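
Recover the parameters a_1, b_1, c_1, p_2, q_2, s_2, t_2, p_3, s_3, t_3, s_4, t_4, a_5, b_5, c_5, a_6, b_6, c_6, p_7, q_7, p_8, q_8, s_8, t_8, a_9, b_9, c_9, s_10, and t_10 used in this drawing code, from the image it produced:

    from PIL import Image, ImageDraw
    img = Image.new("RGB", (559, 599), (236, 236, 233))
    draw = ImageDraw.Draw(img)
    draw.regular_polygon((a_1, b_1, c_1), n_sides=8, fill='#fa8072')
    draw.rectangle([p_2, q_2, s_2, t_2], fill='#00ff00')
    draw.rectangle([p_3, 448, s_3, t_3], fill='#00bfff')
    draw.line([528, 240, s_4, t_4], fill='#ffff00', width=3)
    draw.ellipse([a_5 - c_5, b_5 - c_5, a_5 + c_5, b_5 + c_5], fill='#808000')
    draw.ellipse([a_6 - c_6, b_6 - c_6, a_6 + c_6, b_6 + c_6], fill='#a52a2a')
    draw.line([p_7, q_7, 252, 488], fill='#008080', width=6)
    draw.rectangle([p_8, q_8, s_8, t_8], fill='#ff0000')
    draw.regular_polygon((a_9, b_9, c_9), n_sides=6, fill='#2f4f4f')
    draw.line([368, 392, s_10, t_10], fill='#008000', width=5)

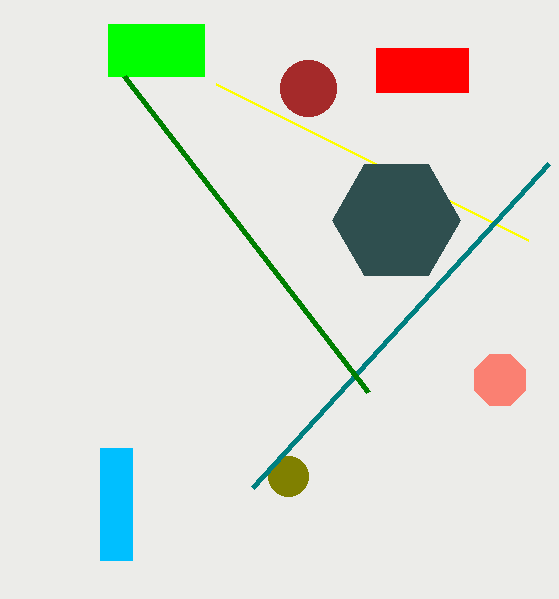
a_1 = 500
b_1 = 380
c_1 = 28
p_2 = 108
q_2 = 24
s_2 = 204
t_2 = 76
p_3 = 100
s_3 = 132
t_3 = 560
s_4 = 216
t_4 = 84
a_5 = 288
b_5 = 476
c_5 = 20
a_6 = 308
b_6 = 88
c_6 = 28
p_7 = 548
q_7 = 164
p_8 = 376
q_8 = 48
s_8 = 468
t_8 = 92
a_9 = 396
b_9 = 220
c_9 = 64
s_10 = 124
t_10 = 76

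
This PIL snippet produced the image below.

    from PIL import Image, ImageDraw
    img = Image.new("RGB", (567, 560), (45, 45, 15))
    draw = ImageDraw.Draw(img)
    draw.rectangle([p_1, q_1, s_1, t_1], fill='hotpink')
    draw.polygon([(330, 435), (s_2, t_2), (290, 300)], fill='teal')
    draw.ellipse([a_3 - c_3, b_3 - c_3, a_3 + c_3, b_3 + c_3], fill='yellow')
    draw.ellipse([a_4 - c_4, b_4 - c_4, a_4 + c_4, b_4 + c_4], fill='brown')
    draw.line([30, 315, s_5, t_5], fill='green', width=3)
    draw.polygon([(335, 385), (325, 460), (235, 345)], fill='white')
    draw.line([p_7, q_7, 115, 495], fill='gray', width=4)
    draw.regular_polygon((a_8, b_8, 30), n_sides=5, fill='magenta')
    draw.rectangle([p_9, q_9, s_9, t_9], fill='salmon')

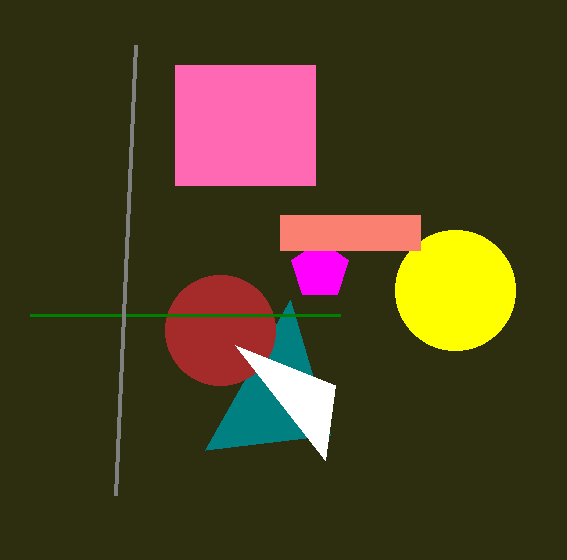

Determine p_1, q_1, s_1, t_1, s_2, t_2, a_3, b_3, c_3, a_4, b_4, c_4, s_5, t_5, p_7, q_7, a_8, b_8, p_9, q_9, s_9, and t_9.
p_1 = 175; q_1 = 65; s_1 = 315; t_1 = 185; s_2 = 205; t_2 = 450; a_3 = 455; b_3 = 290; c_3 = 60; a_4 = 220; b_4 = 330; c_4 = 55; s_5 = 340; t_5 = 315; p_7 = 135; q_7 = 45; a_8 = 320; b_8 = 270; p_9 = 280; q_9 = 215; s_9 = 420; t_9 = 250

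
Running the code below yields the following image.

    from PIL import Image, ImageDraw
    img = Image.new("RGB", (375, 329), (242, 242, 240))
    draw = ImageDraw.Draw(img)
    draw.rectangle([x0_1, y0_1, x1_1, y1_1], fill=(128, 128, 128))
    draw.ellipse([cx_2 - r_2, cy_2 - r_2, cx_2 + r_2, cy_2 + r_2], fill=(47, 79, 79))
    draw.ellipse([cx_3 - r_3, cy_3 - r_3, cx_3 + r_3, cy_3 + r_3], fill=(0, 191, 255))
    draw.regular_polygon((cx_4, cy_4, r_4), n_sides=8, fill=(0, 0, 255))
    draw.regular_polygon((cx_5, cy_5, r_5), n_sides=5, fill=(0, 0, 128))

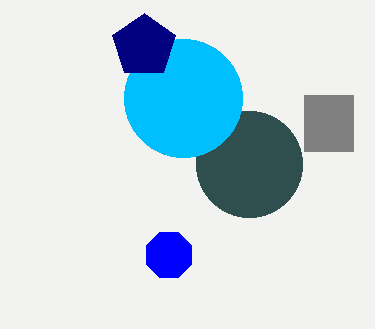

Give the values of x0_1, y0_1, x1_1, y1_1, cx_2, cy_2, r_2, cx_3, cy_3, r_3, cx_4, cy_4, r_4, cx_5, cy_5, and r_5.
x0_1 = 304; y0_1 = 95; x1_1 = 353; y1_1 = 151; cx_2 = 249; cy_2 = 164; r_2 = 53; cx_3 = 183; cy_3 = 98; r_3 = 59; cx_4 = 169; cy_4 = 255; r_4 = 24; cx_5 = 144; cy_5 = 46; r_5 = 33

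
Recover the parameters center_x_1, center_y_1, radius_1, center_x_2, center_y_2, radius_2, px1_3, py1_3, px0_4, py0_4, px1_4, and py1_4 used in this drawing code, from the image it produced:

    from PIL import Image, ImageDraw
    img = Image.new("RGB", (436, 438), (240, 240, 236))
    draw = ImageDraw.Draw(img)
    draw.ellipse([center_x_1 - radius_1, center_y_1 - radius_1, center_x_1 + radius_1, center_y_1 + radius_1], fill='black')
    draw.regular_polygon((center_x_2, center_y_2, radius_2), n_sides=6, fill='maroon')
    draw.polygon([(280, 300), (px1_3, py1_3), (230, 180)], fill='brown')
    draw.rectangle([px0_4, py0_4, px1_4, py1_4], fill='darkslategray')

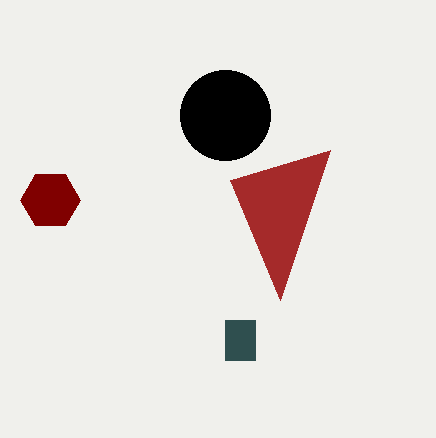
center_x_1 = 225; center_y_1 = 115; radius_1 = 45; center_x_2 = 50; center_y_2 = 200; radius_2 = 30; px1_3 = 330; py1_3 = 150; px0_4 = 225; py0_4 = 320; px1_4 = 255; py1_4 = 360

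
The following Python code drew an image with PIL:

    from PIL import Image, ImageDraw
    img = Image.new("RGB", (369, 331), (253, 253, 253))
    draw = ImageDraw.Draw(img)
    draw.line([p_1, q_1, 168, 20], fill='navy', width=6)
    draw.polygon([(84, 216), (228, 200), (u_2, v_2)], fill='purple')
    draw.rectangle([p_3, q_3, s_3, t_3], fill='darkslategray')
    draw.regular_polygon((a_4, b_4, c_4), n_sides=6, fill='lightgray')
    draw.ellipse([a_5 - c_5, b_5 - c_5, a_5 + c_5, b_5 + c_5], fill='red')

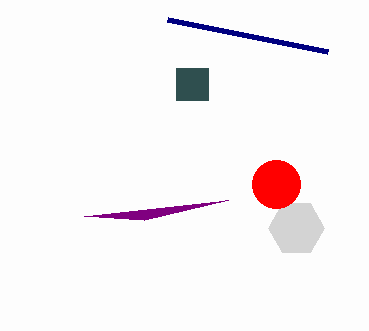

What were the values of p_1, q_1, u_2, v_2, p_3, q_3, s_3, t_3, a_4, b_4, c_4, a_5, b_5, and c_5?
p_1 = 328, q_1 = 52, u_2 = 144, v_2 = 220, p_3 = 176, q_3 = 68, s_3 = 208, t_3 = 100, a_4 = 296, b_4 = 228, c_4 = 28, a_5 = 276, b_5 = 184, c_5 = 24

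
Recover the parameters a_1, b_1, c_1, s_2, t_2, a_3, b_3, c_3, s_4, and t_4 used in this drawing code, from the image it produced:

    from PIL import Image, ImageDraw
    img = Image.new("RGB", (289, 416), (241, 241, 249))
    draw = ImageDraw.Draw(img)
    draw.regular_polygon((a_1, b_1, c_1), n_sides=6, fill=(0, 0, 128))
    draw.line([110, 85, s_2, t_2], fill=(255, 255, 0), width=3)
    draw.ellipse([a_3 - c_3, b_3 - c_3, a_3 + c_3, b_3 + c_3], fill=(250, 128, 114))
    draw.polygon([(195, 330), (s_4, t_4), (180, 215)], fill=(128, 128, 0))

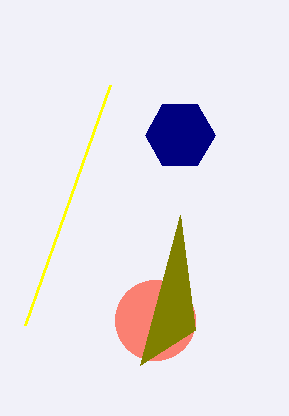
a_1 = 180
b_1 = 135
c_1 = 35
s_2 = 25
t_2 = 325
a_3 = 155
b_3 = 320
c_3 = 40
s_4 = 140
t_4 = 365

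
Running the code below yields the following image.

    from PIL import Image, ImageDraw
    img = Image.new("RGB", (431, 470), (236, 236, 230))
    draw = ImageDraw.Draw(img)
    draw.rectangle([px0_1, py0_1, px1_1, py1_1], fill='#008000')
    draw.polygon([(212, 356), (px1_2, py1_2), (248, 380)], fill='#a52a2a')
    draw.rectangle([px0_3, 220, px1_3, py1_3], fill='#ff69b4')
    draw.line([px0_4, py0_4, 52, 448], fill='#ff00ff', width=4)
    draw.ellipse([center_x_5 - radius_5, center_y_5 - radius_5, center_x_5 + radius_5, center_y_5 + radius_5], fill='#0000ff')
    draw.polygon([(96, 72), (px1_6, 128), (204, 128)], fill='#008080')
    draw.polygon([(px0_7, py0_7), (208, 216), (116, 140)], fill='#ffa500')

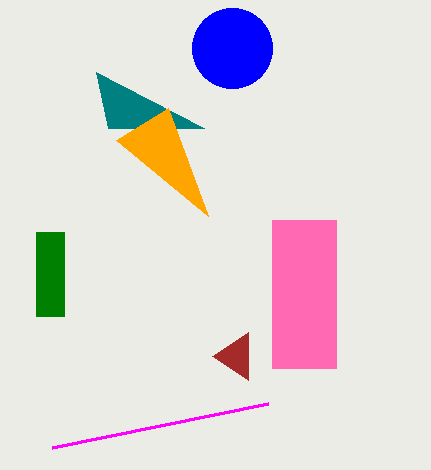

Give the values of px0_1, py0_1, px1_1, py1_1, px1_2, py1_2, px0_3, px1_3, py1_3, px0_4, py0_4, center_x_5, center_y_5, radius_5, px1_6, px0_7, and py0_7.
px0_1 = 36, py0_1 = 232, px1_1 = 64, py1_1 = 316, px1_2 = 248, py1_2 = 332, px0_3 = 272, px1_3 = 336, py1_3 = 368, px0_4 = 268, py0_4 = 404, center_x_5 = 232, center_y_5 = 48, radius_5 = 40, px1_6 = 108, px0_7 = 168, py0_7 = 108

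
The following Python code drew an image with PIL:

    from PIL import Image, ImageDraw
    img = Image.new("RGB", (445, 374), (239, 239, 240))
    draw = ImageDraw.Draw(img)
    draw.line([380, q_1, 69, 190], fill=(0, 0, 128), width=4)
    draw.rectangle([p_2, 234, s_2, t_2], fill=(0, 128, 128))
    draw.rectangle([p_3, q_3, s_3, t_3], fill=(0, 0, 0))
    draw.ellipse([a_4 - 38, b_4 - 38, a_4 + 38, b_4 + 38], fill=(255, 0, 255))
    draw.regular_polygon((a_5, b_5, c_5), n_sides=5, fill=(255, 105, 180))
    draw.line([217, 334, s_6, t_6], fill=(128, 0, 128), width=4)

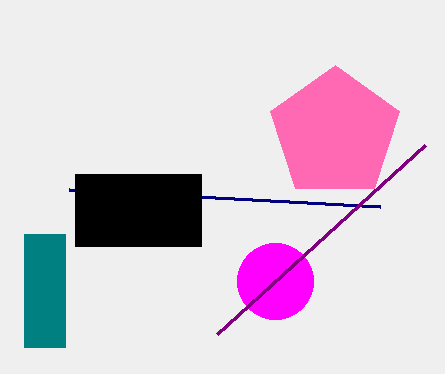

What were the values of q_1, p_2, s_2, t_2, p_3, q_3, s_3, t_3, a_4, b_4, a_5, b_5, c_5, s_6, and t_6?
q_1 = 207
p_2 = 24
s_2 = 65
t_2 = 347
p_3 = 75
q_3 = 174
s_3 = 201
t_3 = 246
a_4 = 275
b_4 = 281
a_5 = 335
b_5 = 133
c_5 = 68
s_6 = 425
t_6 = 145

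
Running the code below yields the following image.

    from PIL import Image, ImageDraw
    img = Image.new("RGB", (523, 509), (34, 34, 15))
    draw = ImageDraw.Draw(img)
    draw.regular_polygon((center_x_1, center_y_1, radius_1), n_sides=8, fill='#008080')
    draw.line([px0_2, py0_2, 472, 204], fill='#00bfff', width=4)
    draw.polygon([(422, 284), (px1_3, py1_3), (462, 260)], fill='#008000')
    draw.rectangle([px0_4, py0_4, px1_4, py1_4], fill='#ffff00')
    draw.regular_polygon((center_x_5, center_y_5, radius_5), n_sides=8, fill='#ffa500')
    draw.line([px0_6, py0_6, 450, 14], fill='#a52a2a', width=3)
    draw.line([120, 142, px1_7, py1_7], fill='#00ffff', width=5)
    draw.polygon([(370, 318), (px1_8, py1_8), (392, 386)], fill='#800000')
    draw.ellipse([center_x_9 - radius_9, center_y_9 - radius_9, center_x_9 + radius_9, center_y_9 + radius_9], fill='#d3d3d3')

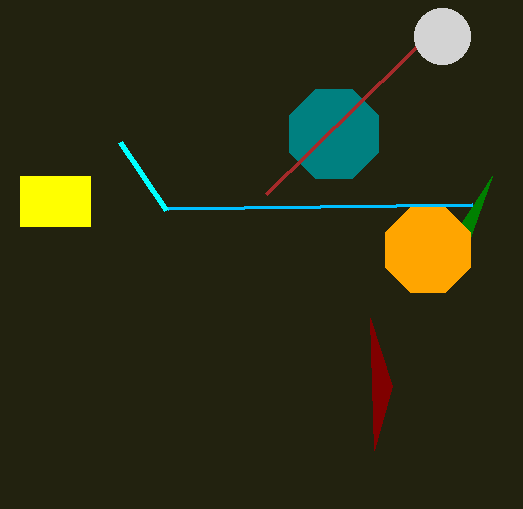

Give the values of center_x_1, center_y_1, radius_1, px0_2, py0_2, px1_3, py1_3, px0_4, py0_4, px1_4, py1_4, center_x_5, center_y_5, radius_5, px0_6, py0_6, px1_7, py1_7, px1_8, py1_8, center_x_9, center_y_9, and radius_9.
center_x_1 = 334; center_y_1 = 134; radius_1 = 48; px0_2 = 168; py0_2 = 208; px1_3 = 492; py1_3 = 176; px0_4 = 20; py0_4 = 176; px1_4 = 90; py1_4 = 226; center_x_5 = 428; center_y_5 = 250; radius_5 = 46; px0_6 = 266; py0_6 = 194; px1_7 = 166; py1_7 = 210; px1_8 = 374; py1_8 = 450; center_x_9 = 442; center_y_9 = 36; radius_9 = 28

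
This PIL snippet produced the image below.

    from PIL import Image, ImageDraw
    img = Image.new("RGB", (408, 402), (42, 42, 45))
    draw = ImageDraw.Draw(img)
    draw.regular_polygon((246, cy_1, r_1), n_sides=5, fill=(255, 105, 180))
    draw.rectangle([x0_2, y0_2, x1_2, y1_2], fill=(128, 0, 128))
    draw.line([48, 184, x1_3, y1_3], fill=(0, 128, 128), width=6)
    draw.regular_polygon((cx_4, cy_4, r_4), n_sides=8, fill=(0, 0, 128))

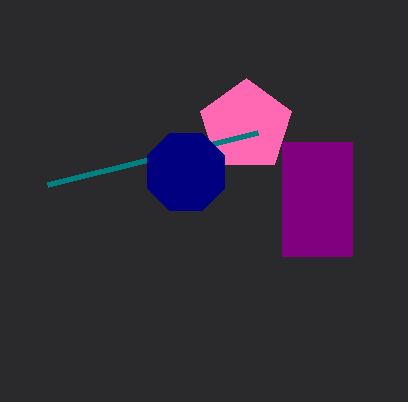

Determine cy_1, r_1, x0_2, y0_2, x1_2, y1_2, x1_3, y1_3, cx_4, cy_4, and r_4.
cy_1 = 126; r_1 = 48; x0_2 = 282; y0_2 = 142; x1_2 = 352; y1_2 = 256; x1_3 = 258; y1_3 = 132; cx_4 = 186; cy_4 = 172; r_4 = 42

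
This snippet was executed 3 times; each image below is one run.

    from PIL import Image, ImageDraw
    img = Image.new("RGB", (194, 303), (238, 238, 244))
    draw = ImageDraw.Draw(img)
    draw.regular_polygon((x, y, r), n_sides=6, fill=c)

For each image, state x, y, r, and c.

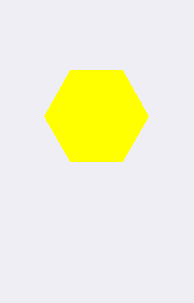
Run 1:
x = 96
y = 116
r = 52
c = 'yellow'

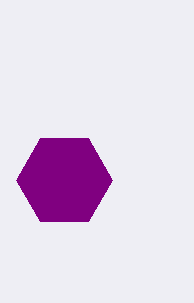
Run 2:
x = 64; y = 180; r = 48; c = 'purple'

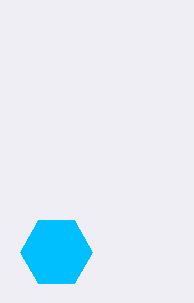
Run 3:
x = 56; y = 252; r = 36; c = 'deepskyblue'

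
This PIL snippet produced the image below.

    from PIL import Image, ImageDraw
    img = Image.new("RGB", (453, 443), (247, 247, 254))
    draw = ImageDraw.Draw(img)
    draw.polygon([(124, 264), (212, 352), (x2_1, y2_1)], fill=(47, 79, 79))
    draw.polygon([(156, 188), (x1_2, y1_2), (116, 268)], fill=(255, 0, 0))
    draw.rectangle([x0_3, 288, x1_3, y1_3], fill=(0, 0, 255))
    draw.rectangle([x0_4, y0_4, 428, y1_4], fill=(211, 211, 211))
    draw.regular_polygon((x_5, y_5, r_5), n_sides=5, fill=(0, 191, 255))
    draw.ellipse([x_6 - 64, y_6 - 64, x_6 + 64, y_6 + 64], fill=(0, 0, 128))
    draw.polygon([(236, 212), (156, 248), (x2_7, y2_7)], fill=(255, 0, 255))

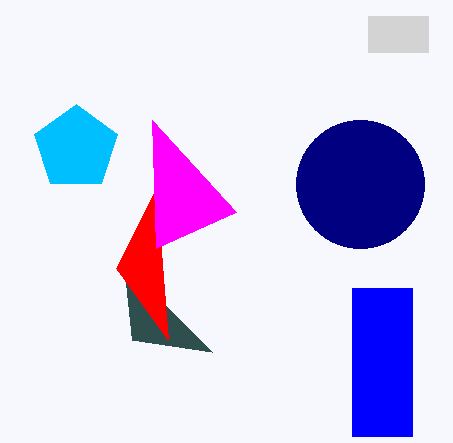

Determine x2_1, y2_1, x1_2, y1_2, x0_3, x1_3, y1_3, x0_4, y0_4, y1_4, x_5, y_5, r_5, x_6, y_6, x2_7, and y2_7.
x2_1 = 132, y2_1 = 340, x1_2 = 168, y1_2 = 340, x0_3 = 352, x1_3 = 412, y1_3 = 436, x0_4 = 368, y0_4 = 16, y1_4 = 52, x_5 = 76, y_5 = 148, r_5 = 44, x_6 = 360, y_6 = 184, x2_7 = 152, y2_7 = 120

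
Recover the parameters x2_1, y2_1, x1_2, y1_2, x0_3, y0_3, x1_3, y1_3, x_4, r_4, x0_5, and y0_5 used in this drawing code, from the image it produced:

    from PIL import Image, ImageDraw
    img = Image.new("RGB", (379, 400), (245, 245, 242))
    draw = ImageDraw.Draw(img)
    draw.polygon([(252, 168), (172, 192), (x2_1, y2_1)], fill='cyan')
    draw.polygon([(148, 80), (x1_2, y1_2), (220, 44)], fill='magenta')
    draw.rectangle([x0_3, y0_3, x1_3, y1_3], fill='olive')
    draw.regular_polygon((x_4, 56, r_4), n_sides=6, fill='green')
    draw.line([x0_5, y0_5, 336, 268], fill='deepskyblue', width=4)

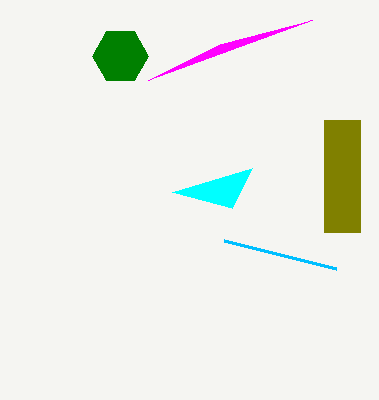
x2_1 = 232, y2_1 = 208, x1_2 = 312, y1_2 = 20, x0_3 = 324, y0_3 = 120, x1_3 = 360, y1_3 = 232, x_4 = 120, r_4 = 28, x0_5 = 224, y0_5 = 240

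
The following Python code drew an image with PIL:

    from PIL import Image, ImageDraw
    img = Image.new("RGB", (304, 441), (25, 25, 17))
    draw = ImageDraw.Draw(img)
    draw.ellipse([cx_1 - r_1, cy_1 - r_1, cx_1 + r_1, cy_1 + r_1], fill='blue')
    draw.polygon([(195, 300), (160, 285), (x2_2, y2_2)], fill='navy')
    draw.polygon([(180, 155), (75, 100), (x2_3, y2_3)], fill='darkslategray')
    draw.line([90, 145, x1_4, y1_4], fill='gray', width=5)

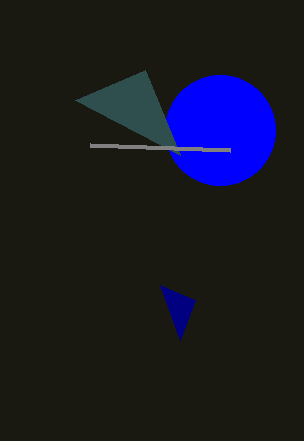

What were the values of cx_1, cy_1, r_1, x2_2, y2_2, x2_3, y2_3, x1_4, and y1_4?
cx_1 = 220; cy_1 = 130; r_1 = 55; x2_2 = 180; y2_2 = 340; x2_3 = 145; y2_3 = 70; x1_4 = 230; y1_4 = 150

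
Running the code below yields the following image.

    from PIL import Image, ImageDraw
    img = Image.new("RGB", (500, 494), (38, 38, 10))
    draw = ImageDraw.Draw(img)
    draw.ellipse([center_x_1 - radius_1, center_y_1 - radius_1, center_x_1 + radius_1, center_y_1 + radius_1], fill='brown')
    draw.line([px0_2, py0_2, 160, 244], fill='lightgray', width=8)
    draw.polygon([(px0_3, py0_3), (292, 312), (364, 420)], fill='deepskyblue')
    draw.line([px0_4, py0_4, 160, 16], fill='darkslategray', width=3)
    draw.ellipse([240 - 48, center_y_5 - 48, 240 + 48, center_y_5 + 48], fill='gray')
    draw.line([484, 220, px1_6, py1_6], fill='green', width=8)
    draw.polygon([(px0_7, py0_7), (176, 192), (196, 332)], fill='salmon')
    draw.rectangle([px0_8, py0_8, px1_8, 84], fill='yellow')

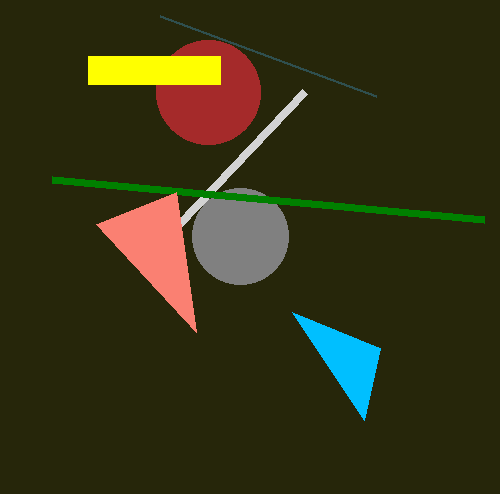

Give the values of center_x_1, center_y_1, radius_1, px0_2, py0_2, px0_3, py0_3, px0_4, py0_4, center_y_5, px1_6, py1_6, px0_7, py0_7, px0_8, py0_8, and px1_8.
center_x_1 = 208; center_y_1 = 92; radius_1 = 52; px0_2 = 304; py0_2 = 92; px0_3 = 380; py0_3 = 348; px0_4 = 376; py0_4 = 96; center_y_5 = 236; px1_6 = 52; py1_6 = 180; px0_7 = 96; py0_7 = 224; px0_8 = 88; py0_8 = 56; px1_8 = 220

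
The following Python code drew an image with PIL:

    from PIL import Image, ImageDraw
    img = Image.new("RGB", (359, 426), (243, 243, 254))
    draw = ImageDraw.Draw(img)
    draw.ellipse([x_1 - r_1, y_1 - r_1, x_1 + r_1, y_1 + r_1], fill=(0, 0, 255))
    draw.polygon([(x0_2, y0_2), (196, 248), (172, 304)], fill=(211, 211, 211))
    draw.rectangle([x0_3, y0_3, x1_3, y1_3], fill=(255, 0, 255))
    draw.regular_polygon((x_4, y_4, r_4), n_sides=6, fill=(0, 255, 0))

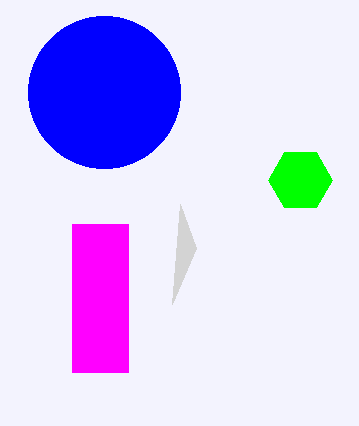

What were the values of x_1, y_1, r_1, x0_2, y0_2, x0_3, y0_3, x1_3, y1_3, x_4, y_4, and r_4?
x_1 = 104, y_1 = 92, r_1 = 76, x0_2 = 180, y0_2 = 204, x0_3 = 72, y0_3 = 224, x1_3 = 128, y1_3 = 372, x_4 = 300, y_4 = 180, r_4 = 32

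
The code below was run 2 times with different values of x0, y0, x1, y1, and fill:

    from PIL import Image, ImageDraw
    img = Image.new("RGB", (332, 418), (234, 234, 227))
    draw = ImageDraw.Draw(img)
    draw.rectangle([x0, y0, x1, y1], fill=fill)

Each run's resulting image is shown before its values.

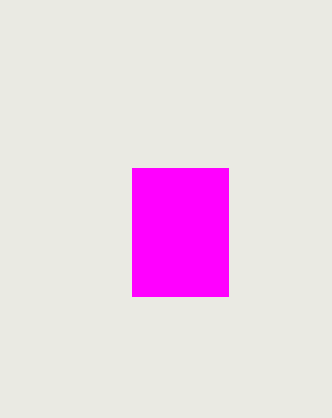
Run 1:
x0 = 132; y0 = 168; x1 = 228; y1 = 296; fill = 'magenta'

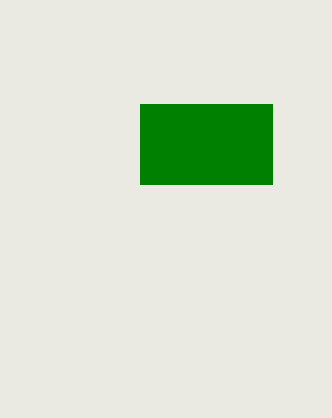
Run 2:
x0 = 140; y0 = 104; x1 = 272; y1 = 184; fill = 'green'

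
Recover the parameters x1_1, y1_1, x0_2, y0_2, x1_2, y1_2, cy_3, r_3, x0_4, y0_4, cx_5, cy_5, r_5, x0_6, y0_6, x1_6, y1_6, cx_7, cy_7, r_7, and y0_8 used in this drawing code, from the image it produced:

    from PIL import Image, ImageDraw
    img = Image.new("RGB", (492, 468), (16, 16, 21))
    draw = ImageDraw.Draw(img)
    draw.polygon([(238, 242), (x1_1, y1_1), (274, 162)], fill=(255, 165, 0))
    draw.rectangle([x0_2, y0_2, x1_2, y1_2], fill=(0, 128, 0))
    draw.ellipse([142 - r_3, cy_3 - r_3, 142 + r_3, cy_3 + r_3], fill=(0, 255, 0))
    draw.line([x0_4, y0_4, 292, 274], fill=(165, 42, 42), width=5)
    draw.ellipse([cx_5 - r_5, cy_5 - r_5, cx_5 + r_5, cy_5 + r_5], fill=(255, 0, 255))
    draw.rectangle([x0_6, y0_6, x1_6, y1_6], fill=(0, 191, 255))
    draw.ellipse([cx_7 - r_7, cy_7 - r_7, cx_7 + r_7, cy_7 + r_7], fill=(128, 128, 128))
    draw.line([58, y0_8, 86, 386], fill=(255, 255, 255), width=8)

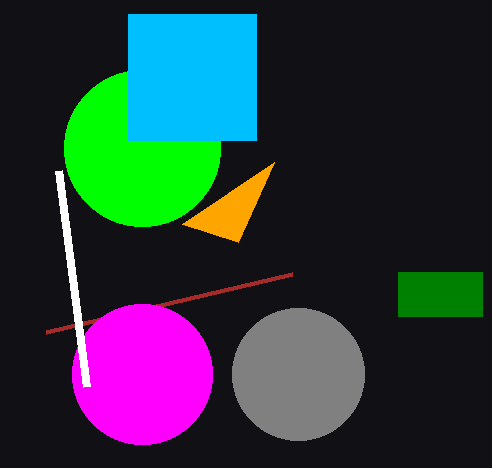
x1_1 = 182, y1_1 = 224, x0_2 = 398, y0_2 = 272, x1_2 = 482, y1_2 = 316, cy_3 = 148, r_3 = 78, x0_4 = 46, y0_4 = 332, cx_5 = 142, cy_5 = 374, r_5 = 70, x0_6 = 128, y0_6 = 14, x1_6 = 256, y1_6 = 140, cx_7 = 298, cy_7 = 374, r_7 = 66, y0_8 = 170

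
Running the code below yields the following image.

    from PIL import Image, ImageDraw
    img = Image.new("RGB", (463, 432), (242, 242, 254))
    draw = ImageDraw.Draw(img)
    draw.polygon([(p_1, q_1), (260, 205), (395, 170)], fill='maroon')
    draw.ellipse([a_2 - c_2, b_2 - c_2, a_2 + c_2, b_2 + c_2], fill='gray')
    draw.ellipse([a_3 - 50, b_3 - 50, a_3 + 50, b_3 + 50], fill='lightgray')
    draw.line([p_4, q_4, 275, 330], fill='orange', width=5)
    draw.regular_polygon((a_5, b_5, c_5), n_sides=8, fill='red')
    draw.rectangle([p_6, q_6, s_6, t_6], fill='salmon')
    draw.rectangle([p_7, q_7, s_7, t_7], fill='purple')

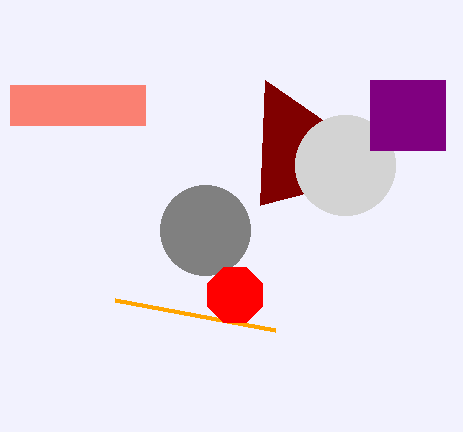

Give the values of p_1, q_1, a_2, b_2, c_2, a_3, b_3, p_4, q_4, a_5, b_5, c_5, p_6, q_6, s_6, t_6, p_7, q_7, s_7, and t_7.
p_1 = 265, q_1 = 80, a_2 = 205, b_2 = 230, c_2 = 45, a_3 = 345, b_3 = 165, p_4 = 115, q_4 = 300, a_5 = 235, b_5 = 295, c_5 = 30, p_6 = 10, q_6 = 85, s_6 = 145, t_6 = 125, p_7 = 370, q_7 = 80, s_7 = 445, t_7 = 150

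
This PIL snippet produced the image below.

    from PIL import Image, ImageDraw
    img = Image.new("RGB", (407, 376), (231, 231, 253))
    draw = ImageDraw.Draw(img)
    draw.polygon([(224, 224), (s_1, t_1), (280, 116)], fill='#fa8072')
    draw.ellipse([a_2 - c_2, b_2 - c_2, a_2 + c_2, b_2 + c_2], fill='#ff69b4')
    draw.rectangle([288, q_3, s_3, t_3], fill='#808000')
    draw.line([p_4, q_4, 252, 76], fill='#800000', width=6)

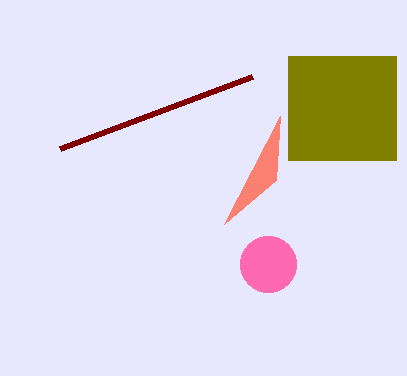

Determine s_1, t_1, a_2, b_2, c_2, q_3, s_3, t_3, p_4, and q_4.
s_1 = 276
t_1 = 180
a_2 = 268
b_2 = 264
c_2 = 28
q_3 = 56
s_3 = 396
t_3 = 160
p_4 = 60
q_4 = 148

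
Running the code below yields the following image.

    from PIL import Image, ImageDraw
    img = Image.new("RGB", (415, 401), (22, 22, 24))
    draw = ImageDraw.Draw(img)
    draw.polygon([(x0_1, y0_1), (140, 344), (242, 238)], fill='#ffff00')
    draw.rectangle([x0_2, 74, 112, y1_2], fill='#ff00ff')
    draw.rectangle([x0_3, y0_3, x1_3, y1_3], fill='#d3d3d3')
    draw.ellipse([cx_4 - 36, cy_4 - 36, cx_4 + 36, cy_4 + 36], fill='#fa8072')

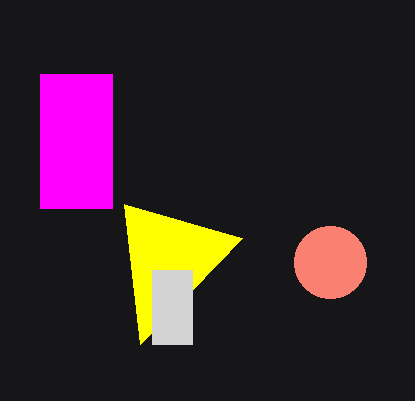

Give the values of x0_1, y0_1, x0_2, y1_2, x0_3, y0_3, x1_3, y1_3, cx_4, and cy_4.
x0_1 = 124; y0_1 = 204; x0_2 = 40; y1_2 = 208; x0_3 = 152; y0_3 = 270; x1_3 = 192; y1_3 = 344; cx_4 = 330; cy_4 = 262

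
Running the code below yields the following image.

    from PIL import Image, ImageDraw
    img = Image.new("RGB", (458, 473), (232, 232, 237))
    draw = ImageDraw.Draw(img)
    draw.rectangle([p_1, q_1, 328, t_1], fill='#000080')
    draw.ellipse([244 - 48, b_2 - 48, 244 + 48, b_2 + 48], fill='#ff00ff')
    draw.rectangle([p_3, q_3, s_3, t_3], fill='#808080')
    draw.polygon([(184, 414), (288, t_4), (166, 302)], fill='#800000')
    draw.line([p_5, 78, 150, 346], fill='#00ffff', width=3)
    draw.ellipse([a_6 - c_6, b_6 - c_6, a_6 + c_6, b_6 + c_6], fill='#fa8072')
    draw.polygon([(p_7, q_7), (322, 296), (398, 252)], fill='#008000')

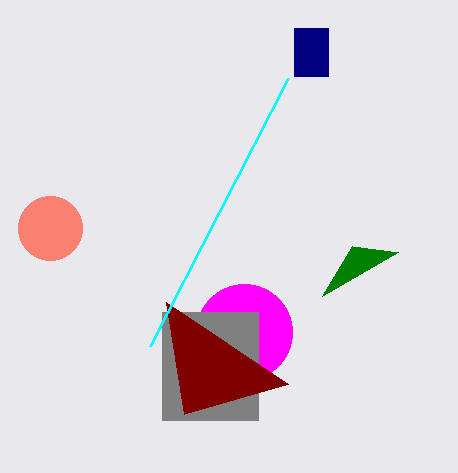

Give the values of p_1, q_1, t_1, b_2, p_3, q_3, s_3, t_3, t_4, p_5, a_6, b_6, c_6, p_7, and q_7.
p_1 = 294; q_1 = 28; t_1 = 76; b_2 = 332; p_3 = 162; q_3 = 312; s_3 = 258; t_3 = 420; t_4 = 384; p_5 = 288; a_6 = 50; b_6 = 228; c_6 = 32; p_7 = 352; q_7 = 246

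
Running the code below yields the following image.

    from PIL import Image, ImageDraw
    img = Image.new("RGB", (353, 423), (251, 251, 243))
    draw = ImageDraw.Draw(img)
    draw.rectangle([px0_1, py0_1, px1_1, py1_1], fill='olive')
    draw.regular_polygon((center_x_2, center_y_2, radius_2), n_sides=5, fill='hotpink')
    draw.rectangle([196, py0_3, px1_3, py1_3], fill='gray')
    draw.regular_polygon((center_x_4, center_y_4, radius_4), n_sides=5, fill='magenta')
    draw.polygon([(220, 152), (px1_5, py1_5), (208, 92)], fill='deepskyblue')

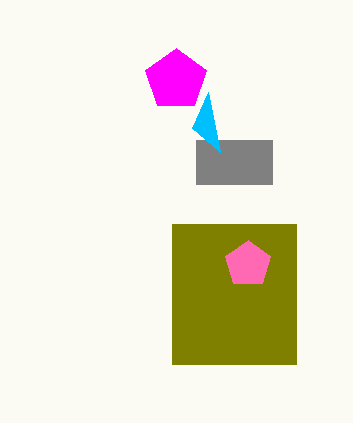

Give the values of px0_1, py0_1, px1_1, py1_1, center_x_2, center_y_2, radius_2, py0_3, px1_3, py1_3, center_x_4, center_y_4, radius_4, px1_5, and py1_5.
px0_1 = 172, py0_1 = 224, px1_1 = 296, py1_1 = 364, center_x_2 = 248, center_y_2 = 264, radius_2 = 24, py0_3 = 140, px1_3 = 272, py1_3 = 184, center_x_4 = 176, center_y_4 = 80, radius_4 = 32, px1_5 = 192, py1_5 = 128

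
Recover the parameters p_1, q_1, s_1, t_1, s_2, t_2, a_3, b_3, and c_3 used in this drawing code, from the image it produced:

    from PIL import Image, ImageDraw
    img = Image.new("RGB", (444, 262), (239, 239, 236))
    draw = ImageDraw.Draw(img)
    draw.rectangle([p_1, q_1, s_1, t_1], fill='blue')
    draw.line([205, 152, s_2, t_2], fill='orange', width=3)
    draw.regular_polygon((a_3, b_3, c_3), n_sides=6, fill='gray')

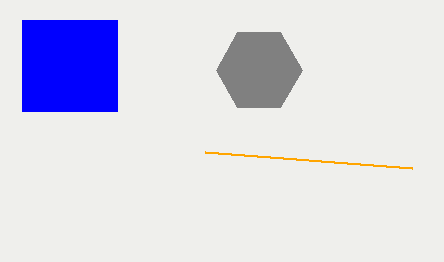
p_1 = 22, q_1 = 20, s_1 = 117, t_1 = 111, s_2 = 412, t_2 = 168, a_3 = 259, b_3 = 70, c_3 = 43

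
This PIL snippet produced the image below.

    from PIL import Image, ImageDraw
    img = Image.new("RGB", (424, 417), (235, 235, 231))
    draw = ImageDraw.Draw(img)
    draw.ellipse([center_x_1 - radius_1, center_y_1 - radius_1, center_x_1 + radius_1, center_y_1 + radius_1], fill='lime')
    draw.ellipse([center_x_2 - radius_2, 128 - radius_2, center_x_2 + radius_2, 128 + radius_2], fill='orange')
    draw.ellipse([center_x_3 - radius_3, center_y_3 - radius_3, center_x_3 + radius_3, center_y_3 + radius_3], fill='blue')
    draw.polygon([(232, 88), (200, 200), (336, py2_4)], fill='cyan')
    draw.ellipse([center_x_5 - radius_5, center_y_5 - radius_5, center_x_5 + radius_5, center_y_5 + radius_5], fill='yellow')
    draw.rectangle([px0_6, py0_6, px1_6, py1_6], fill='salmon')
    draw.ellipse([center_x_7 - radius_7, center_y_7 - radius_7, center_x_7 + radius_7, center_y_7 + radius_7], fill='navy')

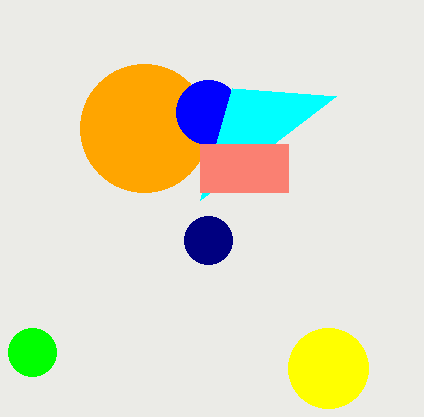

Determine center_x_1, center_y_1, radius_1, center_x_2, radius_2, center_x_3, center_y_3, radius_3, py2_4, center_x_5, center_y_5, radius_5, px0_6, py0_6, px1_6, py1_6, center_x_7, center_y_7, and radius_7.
center_x_1 = 32
center_y_1 = 352
radius_1 = 24
center_x_2 = 144
radius_2 = 64
center_x_3 = 208
center_y_3 = 112
radius_3 = 32
py2_4 = 96
center_x_5 = 328
center_y_5 = 368
radius_5 = 40
px0_6 = 200
py0_6 = 144
px1_6 = 288
py1_6 = 192
center_x_7 = 208
center_y_7 = 240
radius_7 = 24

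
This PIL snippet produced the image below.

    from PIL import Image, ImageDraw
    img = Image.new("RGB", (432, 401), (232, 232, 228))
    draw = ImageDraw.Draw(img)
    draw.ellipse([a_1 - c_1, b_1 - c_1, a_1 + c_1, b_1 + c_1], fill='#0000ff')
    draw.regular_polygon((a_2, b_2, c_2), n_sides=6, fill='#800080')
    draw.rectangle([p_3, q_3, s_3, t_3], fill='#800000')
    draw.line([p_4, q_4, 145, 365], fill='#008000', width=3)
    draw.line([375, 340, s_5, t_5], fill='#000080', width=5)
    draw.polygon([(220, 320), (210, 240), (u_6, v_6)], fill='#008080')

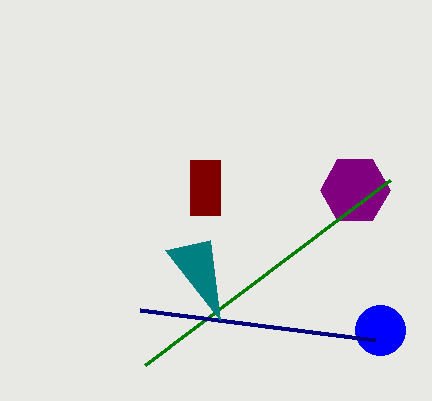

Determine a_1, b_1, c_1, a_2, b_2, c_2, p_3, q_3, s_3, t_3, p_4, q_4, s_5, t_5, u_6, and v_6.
a_1 = 380; b_1 = 330; c_1 = 25; a_2 = 355; b_2 = 190; c_2 = 35; p_3 = 190; q_3 = 160; s_3 = 220; t_3 = 215; p_4 = 390; q_4 = 180; s_5 = 140; t_5 = 310; u_6 = 165; v_6 = 250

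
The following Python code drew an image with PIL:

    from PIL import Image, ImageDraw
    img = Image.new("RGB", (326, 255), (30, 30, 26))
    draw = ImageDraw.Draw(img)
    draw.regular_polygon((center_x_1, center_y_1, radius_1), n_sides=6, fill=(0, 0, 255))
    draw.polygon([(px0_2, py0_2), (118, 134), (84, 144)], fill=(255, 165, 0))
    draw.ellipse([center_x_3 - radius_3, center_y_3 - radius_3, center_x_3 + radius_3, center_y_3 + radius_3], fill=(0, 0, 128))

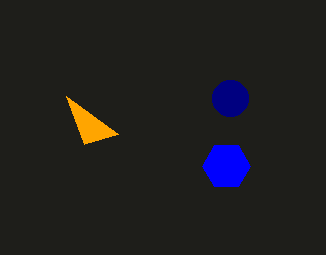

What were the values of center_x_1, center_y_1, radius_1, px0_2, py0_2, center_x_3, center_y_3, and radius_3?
center_x_1 = 226, center_y_1 = 166, radius_1 = 24, px0_2 = 66, py0_2 = 96, center_x_3 = 230, center_y_3 = 98, radius_3 = 18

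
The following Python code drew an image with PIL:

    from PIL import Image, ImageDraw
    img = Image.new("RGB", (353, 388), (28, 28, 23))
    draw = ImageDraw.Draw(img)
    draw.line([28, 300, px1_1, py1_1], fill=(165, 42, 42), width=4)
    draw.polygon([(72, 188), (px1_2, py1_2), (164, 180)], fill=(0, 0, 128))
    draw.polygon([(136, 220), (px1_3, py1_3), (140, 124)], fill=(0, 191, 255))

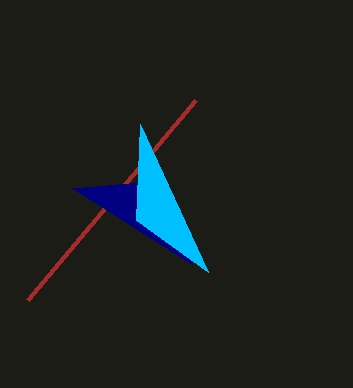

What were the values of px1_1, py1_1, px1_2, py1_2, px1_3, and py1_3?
px1_1 = 196
py1_1 = 100
px1_2 = 192
py1_2 = 264
px1_3 = 208
py1_3 = 272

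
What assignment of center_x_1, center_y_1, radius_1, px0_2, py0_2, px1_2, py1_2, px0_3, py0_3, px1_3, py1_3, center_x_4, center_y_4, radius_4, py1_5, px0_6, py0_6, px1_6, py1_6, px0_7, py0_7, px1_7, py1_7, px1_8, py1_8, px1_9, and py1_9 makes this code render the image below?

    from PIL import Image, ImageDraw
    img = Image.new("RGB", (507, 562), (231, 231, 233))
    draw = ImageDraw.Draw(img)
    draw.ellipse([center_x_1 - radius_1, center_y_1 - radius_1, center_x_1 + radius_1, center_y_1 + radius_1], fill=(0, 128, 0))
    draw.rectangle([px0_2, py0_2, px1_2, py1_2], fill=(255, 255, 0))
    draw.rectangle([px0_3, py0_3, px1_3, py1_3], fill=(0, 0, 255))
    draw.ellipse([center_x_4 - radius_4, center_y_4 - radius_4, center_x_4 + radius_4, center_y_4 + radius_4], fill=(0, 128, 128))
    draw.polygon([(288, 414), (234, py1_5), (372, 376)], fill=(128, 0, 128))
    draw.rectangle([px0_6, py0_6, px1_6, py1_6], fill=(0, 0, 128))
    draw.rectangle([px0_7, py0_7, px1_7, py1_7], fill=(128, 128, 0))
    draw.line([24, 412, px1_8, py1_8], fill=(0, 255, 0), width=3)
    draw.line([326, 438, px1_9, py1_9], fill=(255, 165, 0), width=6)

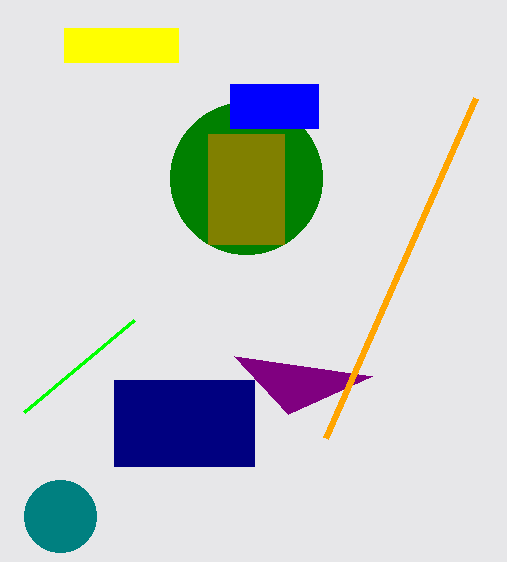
center_x_1 = 246, center_y_1 = 178, radius_1 = 76, px0_2 = 64, py0_2 = 28, px1_2 = 178, py1_2 = 62, px0_3 = 230, py0_3 = 84, px1_3 = 318, py1_3 = 128, center_x_4 = 60, center_y_4 = 516, radius_4 = 36, py1_5 = 356, px0_6 = 114, py0_6 = 380, px1_6 = 254, py1_6 = 466, px0_7 = 208, py0_7 = 134, px1_7 = 284, py1_7 = 244, px1_8 = 134, py1_8 = 320, px1_9 = 476, py1_9 = 98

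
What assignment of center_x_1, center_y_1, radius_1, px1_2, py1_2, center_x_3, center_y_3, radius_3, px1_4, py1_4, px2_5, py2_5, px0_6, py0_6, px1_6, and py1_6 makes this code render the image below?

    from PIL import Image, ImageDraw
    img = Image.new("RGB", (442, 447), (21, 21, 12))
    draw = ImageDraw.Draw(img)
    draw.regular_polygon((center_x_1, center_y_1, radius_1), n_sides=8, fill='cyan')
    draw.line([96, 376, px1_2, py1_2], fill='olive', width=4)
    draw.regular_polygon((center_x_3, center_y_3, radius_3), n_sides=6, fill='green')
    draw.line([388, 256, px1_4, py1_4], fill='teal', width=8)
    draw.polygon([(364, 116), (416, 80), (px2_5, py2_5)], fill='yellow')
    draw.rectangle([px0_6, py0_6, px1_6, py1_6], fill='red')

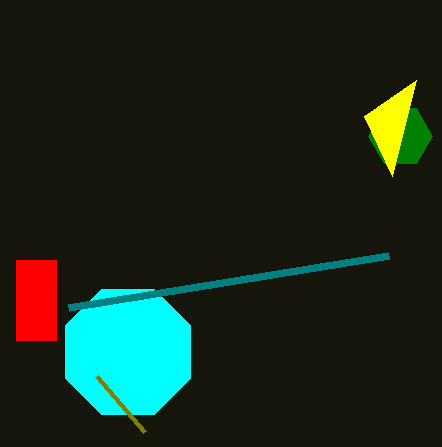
center_x_1 = 128; center_y_1 = 352; radius_1 = 68; px1_2 = 144; py1_2 = 432; center_x_3 = 400; center_y_3 = 136; radius_3 = 32; px1_4 = 68; py1_4 = 308; px2_5 = 392; py2_5 = 176; px0_6 = 16; py0_6 = 260; px1_6 = 56; py1_6 = 340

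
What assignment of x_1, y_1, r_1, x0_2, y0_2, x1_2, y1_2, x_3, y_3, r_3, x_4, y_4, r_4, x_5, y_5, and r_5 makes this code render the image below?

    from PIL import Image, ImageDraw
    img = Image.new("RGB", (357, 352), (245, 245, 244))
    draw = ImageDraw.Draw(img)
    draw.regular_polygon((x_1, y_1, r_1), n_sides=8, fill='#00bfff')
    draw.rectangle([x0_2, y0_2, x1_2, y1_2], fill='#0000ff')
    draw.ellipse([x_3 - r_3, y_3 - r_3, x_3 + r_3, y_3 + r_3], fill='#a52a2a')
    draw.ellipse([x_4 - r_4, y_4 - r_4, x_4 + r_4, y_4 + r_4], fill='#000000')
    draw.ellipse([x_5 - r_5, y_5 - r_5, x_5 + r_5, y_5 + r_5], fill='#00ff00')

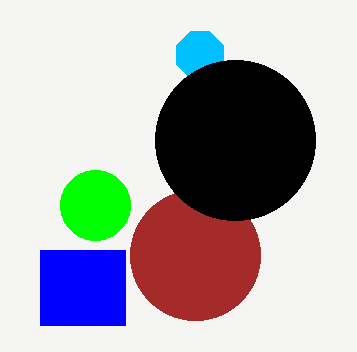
x_1 = 200
y_1 = 55
r_1 = 25
x0_2 = 40
y0_2 = 250
x1_2 = 125
y1_2 = 325
x_3 = 195
y_3 = 255
r_3 = 65
x_4 = 235
y_4 = 140
r_4 = 80
x_5 = 95
y_5 = 205
r_5 = 35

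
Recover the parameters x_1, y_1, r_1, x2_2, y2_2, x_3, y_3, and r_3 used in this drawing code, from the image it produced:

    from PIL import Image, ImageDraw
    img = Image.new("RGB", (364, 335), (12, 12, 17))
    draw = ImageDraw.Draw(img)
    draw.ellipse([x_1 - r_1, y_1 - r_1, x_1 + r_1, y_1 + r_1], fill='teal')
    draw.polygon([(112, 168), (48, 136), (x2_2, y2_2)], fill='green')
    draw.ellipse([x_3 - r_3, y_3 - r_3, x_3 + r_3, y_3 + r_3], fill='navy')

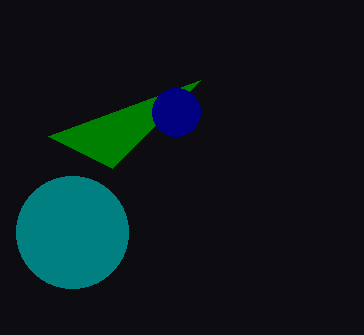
x_1 = 72; y_1 = 232; r_1 = 56; x2_2 = 200; y2_2 = 80; x_3 = 176; y_3 = 112; r_3 = 24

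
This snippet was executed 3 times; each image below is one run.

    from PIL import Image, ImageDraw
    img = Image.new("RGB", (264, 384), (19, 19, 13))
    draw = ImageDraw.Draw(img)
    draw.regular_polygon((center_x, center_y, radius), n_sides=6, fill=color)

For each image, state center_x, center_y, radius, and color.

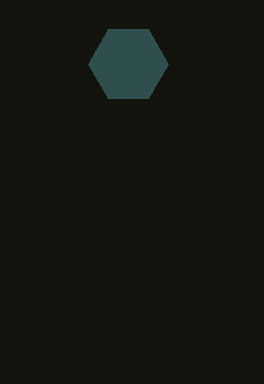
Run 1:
center_x = 128; center_y = 64; radius = 40; color = 'darkslategray'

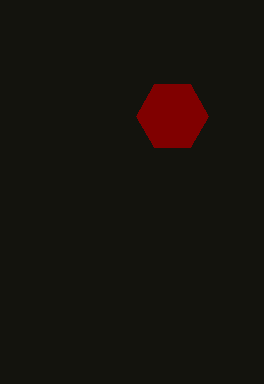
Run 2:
center_x = 172
center_y = 116
radius = 36
color = 'maroon'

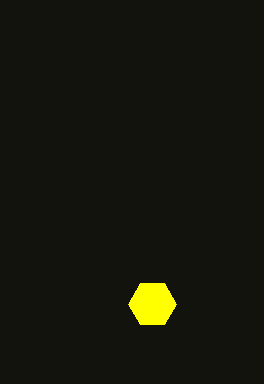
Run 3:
center_x = 152, center_y = 304, radius = 24, color = 'yellow'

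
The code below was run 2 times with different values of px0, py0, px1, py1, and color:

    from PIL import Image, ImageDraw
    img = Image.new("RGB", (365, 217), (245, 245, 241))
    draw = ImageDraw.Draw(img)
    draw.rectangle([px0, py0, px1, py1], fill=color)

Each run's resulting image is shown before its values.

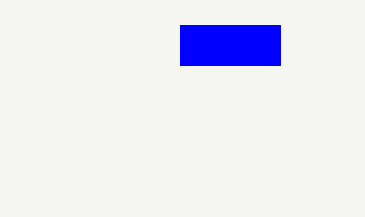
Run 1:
px0 = 180
py0 = 25
px1 = 280
py1 = 65
color = 'blue'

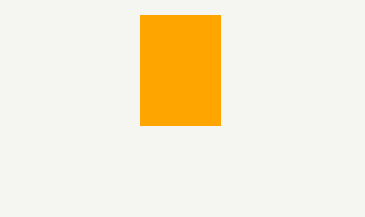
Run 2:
px0 = 140, py0 = 15, px1 = 220, py1 = 125, color = 'orange'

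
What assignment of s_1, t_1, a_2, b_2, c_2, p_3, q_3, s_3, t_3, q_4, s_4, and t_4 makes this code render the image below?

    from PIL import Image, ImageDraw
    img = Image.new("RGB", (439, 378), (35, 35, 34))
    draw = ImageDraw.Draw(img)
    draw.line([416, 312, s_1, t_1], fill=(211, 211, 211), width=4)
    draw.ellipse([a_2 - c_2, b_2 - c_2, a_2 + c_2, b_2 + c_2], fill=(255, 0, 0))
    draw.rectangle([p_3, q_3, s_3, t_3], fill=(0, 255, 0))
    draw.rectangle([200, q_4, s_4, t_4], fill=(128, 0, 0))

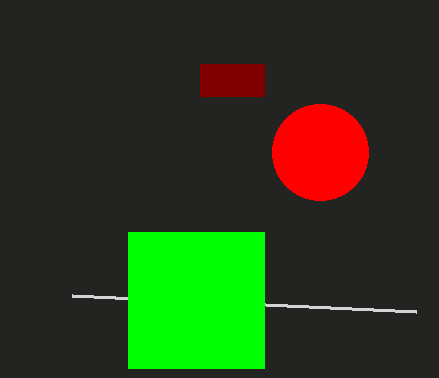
s_1 = 72; t_1 = 296; a_2 = 320; b_2 = 152; c_2 = 48; p_3 = 128; q_3 = 232; s_3 = 264; t_3 = 368; q_4 = 64; s_4 = 264; t_4 = 96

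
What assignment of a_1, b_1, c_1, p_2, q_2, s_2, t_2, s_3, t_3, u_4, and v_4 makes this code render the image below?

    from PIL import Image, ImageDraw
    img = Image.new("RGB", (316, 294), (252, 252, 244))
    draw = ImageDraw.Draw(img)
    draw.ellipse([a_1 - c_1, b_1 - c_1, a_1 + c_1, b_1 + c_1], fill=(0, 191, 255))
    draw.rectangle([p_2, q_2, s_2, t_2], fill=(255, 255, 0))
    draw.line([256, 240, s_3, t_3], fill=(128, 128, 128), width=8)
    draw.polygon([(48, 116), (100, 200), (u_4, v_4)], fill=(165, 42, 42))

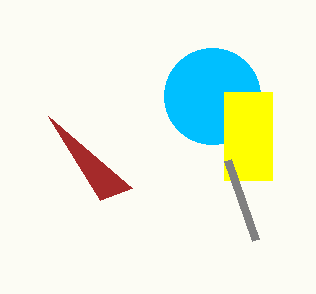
a_1 = 212; b_1 = 96; c_1 = 48; p_2 = 224; q_2 = 92; s_2 = 272; t_2 = 180; s_3 = 228; t_3 = 160; u_4 = 132; v_4 = 188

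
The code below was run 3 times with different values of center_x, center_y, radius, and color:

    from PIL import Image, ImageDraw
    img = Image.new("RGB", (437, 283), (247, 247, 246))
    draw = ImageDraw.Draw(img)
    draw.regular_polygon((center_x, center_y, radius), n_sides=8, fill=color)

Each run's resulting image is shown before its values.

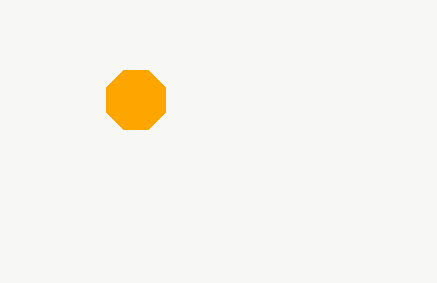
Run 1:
center_x = 136, center_y = 100, radius = 32, color = 'orange'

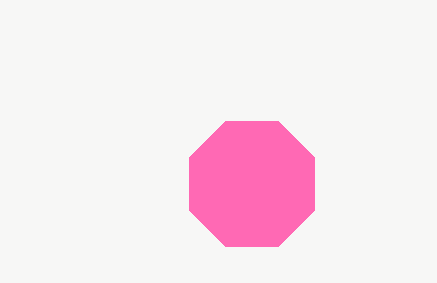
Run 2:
center_x = 252, center_y = 184, radius = 68, color = 'hotpink'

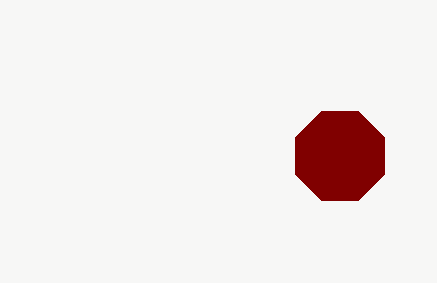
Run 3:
center_x = 340
center_y = 156
radius = 48
color = 'maroon'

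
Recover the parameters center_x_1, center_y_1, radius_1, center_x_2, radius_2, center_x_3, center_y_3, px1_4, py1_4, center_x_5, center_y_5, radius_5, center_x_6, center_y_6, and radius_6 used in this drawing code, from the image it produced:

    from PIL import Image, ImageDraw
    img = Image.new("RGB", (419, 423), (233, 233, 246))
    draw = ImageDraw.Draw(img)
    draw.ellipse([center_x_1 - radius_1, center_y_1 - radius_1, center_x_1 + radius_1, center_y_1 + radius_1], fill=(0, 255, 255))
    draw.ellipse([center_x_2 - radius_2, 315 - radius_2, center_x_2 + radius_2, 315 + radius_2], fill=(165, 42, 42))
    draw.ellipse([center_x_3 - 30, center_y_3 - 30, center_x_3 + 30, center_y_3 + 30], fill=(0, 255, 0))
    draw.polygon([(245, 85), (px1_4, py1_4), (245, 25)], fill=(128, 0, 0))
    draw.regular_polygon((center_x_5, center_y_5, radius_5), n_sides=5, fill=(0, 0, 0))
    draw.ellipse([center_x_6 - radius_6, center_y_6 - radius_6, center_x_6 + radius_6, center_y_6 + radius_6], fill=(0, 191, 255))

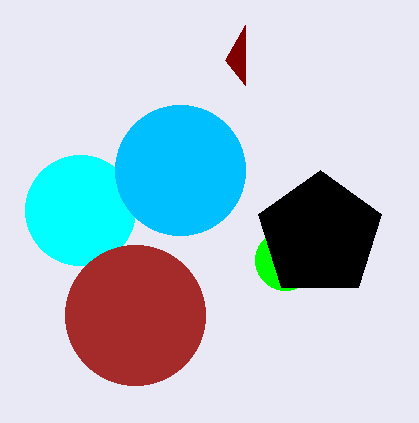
center_x_1 = 80
center_y_1 = 210
radius_1 = 55
center_x_2 = 135
radius_2 = 70
center_x_3 = 285
center_y_3 = 260
px1_4 = 225
py1_4 = 60
center_x_5 = 320
center_y_5 = 235
radius_5 = 65
center_x_6 = 180
center_y_6 = 170
radius_6 = 65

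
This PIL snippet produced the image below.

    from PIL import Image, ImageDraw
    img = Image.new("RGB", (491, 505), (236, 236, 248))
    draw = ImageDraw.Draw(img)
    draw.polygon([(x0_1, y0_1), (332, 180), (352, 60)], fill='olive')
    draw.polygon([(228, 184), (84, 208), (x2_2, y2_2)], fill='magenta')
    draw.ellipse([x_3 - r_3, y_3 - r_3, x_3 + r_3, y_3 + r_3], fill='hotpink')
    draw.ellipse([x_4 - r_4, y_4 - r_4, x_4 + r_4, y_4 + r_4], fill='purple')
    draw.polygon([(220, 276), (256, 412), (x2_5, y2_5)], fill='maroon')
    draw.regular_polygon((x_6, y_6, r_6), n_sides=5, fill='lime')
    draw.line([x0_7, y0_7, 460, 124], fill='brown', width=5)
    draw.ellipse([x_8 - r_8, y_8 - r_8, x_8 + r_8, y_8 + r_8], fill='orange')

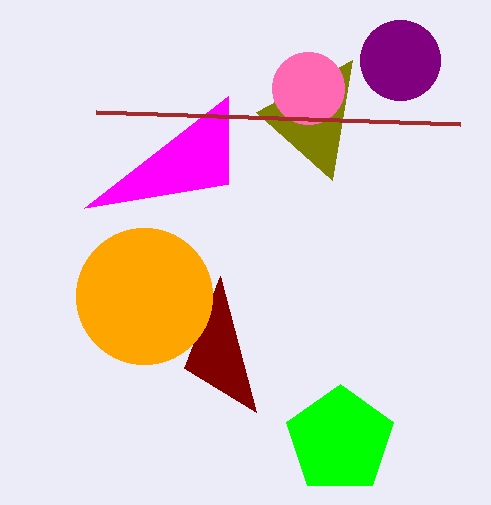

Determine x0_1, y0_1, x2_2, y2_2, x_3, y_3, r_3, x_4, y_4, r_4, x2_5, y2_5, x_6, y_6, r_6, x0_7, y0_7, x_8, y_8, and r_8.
x0_1 = 256
y0_1 = 112
x2_2 = 228
y2_2 = 96
x_3 = 308
y_3 = 88
r_3 = 36
x_4 = 400
y_4 = 60
r_4 = 40
x2_5 = 184
y2_5 = 368
x_6 = 340
y_6 = 440
r_6 = 56
x0_7 = 96
y0_7 = 112
x_8 = 144
y_8 = 296
r_8 = 68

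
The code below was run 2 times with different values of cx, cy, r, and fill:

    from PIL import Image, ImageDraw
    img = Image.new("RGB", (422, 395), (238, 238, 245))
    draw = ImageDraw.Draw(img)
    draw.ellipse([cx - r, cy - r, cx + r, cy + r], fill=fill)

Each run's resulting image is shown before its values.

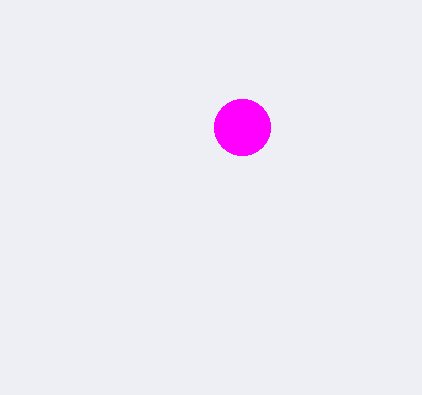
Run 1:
cx = 242
cy = 127
r = 28
fill = 'magenta'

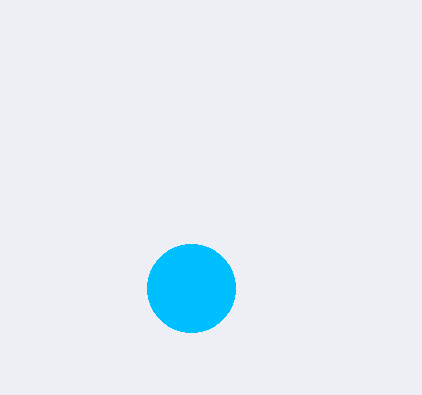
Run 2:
cx = 191, cy = 288, r = 44, fill = 'deepskyblue'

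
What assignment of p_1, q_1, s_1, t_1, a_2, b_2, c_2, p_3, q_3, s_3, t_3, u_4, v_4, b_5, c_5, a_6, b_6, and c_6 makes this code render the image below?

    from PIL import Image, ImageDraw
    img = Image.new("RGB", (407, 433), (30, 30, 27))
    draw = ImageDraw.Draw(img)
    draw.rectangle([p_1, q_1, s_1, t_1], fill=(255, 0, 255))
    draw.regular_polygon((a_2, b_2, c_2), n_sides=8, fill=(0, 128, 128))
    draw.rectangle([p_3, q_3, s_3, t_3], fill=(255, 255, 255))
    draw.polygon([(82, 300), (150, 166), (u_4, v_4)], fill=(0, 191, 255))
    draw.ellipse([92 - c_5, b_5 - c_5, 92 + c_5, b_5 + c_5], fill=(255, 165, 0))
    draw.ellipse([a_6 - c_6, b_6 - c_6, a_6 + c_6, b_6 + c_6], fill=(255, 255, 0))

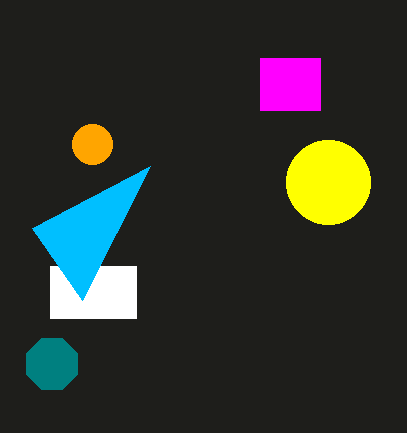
p_1 = 260
q_1 = 58
s_1 = 320
t_1 = 110
a_2 = 52
b_2 = 364
c_2 = 28
p_3 = 50
q_3 = 266
s_3 = 136
t_3 = 318
u_4 = 32
v_4 = 228
b_5 = 144
c_5 = 20
a_6 = 328
b_6 = 182
c_6 = 42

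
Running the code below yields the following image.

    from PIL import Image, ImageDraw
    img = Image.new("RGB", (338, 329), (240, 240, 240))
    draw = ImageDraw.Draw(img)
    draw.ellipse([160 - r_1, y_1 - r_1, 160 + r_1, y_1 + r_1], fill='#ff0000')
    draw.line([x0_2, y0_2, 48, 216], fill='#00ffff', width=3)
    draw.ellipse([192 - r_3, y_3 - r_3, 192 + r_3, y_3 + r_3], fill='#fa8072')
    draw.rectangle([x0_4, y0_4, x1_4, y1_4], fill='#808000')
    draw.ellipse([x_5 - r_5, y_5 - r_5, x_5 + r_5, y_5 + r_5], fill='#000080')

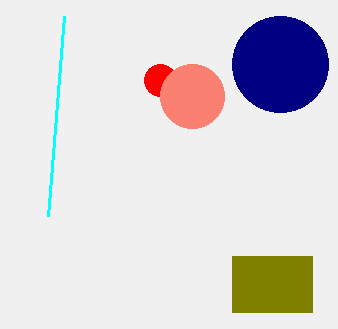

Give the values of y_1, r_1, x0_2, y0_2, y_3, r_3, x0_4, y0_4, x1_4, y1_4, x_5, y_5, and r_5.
y_1 = 80; r_1 = 16; x0_2 = 64; y0_2 = 16; y_3 = 96; r_3 = 32; x0_4 = 232; y0_4 = 256; x1_4 = 312; y1_4 = 312; x_5 = 280; y_5 = 64; r_5 = 48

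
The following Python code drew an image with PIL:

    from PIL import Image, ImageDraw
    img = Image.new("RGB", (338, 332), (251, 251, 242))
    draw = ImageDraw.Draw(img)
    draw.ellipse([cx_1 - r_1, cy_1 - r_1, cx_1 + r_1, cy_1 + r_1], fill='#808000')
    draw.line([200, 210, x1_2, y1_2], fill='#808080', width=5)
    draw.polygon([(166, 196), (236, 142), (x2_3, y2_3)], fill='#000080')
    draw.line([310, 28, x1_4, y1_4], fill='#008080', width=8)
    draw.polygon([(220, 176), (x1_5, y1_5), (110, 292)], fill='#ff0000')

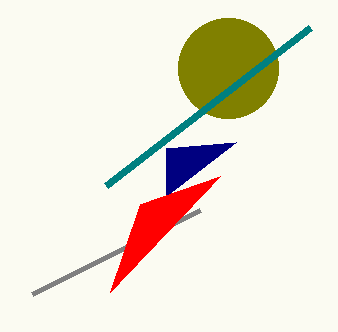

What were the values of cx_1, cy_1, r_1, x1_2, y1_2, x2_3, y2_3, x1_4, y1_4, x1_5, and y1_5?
cx_1 = 228, cy_1 = 68, r_1 = 50, x1_2 = 32, y1_2 = 294, x2_3 = 166, y2_3 = 148, x1_4 = 106, y1_4 = 186, x1_5 = 140, y1_5 = 204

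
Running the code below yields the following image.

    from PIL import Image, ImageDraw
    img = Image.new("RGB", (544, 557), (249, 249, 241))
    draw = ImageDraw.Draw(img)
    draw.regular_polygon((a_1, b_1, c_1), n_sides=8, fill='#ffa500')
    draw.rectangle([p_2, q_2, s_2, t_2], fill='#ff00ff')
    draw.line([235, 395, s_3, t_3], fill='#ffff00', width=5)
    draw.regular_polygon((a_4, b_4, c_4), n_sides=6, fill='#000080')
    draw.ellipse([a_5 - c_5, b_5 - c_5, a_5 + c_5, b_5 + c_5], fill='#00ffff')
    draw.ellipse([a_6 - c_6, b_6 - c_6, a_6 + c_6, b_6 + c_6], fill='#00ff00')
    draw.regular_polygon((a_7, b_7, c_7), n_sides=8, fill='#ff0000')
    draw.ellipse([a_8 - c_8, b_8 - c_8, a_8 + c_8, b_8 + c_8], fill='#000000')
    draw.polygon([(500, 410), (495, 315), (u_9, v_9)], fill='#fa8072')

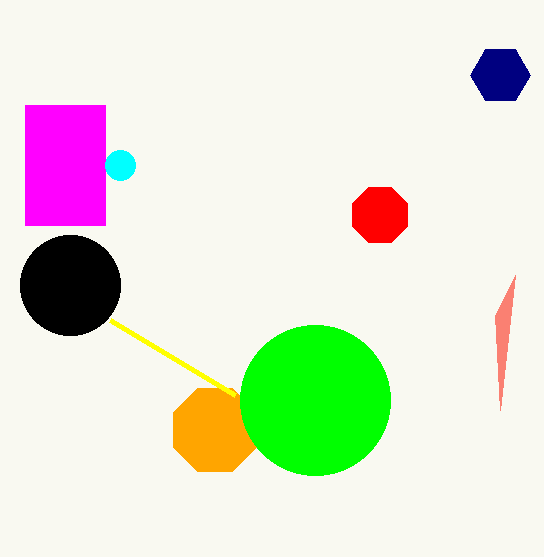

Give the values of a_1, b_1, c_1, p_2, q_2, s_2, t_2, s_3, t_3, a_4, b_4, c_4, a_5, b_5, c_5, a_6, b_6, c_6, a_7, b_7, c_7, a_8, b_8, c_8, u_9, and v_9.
a_1 = 215; b_1 = 430; c_1 = 45; p_2 = 25; q_2 = 105; s_2 = 105; t_2 = 225; s_3 = 110; t_3 = 320; a_4 = 500; b_4 = 75; c_4 = 30; a_5 = 120; b_5 = 165; c_5 = 15; a_6 = 315; b_6 = 400; c_6 = 75; a_7 = 380; b_7 = 215; c_7 = 30; a_8 = 70; b_8 = 285; c_8 = 50; u_9 = 515; v_9 = 275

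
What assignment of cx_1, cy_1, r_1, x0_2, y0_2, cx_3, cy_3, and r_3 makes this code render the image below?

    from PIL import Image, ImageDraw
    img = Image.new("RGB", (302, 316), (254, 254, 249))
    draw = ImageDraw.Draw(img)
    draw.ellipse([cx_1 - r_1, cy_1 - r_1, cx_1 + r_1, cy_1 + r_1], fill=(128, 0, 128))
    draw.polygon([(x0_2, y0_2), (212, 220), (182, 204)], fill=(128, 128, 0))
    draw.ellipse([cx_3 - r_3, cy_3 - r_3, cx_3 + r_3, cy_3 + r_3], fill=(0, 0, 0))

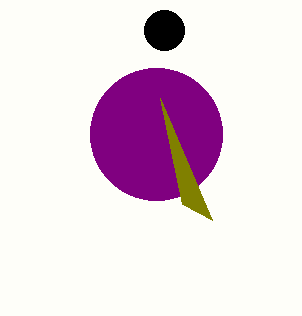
cx_1 = 156
cy_1 = 134
r_1 = 66
x0_2 = 160
y0_2 = 98
cx_3 = 164
cy_3 = 30
r_3 = 20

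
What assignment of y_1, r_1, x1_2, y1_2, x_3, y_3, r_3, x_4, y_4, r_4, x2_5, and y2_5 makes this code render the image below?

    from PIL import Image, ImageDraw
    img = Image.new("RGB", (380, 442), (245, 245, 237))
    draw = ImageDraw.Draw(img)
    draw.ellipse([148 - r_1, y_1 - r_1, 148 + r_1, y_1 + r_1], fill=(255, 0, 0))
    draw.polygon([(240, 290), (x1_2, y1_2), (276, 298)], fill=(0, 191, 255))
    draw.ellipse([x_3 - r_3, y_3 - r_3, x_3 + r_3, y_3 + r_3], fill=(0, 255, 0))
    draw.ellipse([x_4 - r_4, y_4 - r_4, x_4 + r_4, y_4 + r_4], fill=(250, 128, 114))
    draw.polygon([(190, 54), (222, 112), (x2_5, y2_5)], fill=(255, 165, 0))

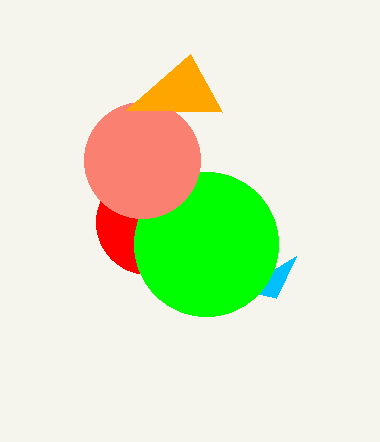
y_1 = 222, r_1 = 52, x1_2 = 296, y1_2 = 256, x_3 = 206, y_3 = 244, r_3 = 72, x_4 = 142, y_4 = 160, r_4 = 58, x2_5 = 126, y2_5 = 110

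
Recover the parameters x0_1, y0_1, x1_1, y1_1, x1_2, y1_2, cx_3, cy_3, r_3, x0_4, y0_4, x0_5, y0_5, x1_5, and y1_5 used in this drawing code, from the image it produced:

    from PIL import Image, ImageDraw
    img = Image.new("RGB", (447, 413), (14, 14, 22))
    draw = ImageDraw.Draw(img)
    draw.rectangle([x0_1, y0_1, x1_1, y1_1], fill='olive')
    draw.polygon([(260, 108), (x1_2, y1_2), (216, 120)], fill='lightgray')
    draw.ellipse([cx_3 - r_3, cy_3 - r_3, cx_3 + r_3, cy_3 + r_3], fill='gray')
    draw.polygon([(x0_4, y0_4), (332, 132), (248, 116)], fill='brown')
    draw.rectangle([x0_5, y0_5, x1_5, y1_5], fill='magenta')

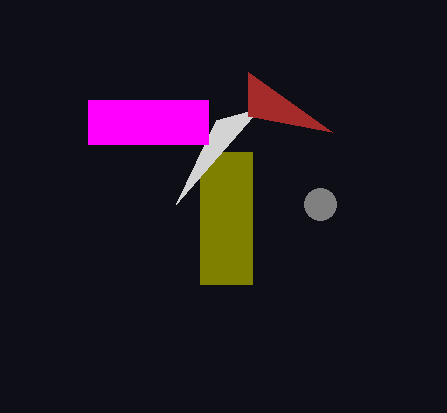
x0_1 = 200; y0_1 = 152; x1_1 = 252; y1_1 = 284; x1_2 = 176; y1_2 = 204; cx_3 = 320; cy_3 = 204; r_3 = 16; x0_4 = 248; y0_4 = 72; x0_5 = 88; y0_5 = 100; x1_5 = 208; y1_5 = 144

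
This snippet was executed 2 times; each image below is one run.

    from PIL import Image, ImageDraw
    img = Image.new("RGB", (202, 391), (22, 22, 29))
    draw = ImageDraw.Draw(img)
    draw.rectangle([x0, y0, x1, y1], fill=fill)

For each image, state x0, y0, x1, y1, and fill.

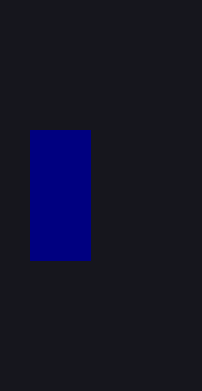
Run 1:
x0 = 30
y0 = 130
x1 = 90
y1 = 260
fill = 'navy'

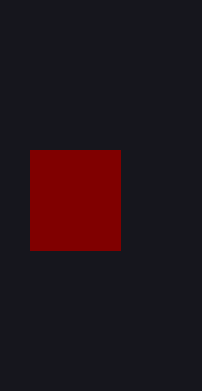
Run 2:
x0 = 30; y0 = 150; x1 = 120; y1 = 250; fill = 'maroon'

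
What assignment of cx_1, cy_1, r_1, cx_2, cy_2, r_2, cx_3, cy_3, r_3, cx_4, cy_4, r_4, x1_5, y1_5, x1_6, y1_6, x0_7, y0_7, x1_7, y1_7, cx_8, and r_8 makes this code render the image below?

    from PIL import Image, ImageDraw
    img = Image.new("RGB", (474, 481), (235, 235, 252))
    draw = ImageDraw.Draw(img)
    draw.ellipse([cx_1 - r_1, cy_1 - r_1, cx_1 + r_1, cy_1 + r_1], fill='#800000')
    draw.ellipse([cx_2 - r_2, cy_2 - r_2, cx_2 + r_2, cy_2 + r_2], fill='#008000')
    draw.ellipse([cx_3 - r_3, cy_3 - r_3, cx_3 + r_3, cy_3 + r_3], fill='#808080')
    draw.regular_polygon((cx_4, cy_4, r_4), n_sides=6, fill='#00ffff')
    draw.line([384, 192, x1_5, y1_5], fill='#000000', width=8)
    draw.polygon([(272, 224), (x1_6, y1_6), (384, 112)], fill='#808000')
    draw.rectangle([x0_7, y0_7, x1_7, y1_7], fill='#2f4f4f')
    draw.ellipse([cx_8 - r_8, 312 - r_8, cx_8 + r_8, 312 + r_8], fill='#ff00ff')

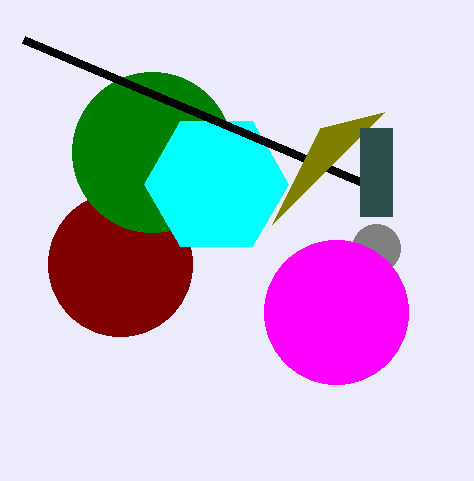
cx_1 = 120; cy_1 = 264; r_1 = 72; cx_2 = 152; cy_2 = 152; r_2 = 80; cx_3 = 376; cy_3 = 248; r_3 = 24; cx_4 = 216; cy_4 = 184; r_4 = 72; x1_5 = 24; y1_5 = 40; x1_6 = 320; y1_6 = 128; x0_7 = 360; y0_7 = 128; x1_7 = 392; y1_7 = 216; cx_8 = 336; r_8 = 72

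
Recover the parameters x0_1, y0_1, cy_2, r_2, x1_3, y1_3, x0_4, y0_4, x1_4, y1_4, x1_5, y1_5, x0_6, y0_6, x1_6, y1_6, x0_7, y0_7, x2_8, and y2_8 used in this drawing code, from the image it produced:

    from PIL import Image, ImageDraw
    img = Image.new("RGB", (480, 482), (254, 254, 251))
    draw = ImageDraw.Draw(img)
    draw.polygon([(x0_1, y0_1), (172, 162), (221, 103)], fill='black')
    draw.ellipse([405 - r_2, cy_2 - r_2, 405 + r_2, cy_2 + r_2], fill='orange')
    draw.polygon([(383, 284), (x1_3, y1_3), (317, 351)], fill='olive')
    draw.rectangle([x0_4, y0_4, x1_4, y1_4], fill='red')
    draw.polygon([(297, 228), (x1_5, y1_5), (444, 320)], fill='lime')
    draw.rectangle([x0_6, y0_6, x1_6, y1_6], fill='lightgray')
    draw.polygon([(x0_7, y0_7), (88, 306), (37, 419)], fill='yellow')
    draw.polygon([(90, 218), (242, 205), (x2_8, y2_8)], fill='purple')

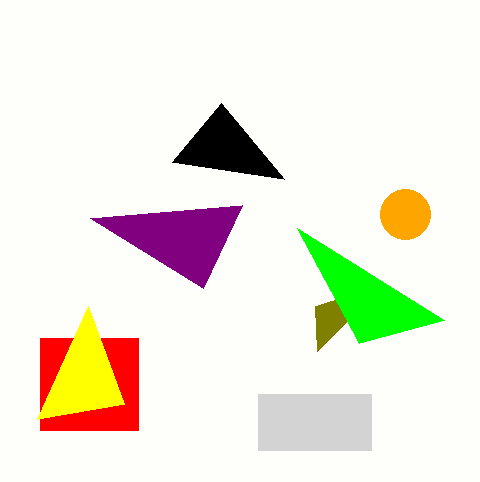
x0_1 = 284
y0_1 = 179
cy_2 = 214
r_2 = 25
x1_3 = 315
y1_3 = 306
x0_4 = 40
y0_4 = 338
x1_4 = 138
y1_4 = 430
x1_5 = 359
y1_5 = 343
x0_6 = 258
y0_6 = 394
x1_6 = 371
y1_6 = 450
x0_7 = 124
y0_7 = 404
x2_8 = 203
y2_8 = 288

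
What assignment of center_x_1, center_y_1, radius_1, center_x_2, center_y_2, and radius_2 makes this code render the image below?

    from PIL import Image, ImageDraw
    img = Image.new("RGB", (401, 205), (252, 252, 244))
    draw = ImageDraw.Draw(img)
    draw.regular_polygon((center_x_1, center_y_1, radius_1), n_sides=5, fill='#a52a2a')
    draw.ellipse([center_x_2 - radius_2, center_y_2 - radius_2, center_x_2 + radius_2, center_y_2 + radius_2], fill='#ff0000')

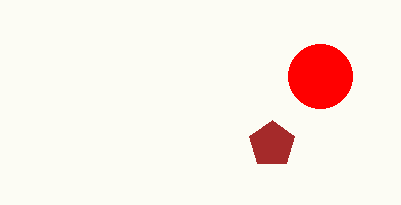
center_x_1 = 272; center_y_1 = 144; radius_1 = 24; center_x_2 = 320; center_y_2 = 76; radius_2 = 32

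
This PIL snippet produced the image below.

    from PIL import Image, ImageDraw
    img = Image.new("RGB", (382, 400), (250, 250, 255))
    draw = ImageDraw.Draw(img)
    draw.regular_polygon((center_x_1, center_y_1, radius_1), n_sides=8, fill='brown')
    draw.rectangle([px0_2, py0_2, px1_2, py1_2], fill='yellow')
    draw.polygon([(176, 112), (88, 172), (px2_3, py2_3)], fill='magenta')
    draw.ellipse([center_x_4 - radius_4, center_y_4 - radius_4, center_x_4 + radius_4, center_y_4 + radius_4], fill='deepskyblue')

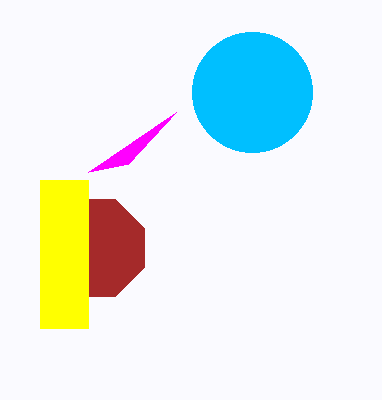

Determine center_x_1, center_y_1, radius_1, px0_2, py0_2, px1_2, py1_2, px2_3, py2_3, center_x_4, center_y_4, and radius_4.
center_x_1 = 96
center_y_1 = 248
radius_1 = 52
px0_2 = 40
py0_2 = 180
px1_2 = 88
py1_2 = 328
px2_3 = 128
py2_3 = 164
center_x_4 = 252
center_y_4 = 92
radius_4 = 60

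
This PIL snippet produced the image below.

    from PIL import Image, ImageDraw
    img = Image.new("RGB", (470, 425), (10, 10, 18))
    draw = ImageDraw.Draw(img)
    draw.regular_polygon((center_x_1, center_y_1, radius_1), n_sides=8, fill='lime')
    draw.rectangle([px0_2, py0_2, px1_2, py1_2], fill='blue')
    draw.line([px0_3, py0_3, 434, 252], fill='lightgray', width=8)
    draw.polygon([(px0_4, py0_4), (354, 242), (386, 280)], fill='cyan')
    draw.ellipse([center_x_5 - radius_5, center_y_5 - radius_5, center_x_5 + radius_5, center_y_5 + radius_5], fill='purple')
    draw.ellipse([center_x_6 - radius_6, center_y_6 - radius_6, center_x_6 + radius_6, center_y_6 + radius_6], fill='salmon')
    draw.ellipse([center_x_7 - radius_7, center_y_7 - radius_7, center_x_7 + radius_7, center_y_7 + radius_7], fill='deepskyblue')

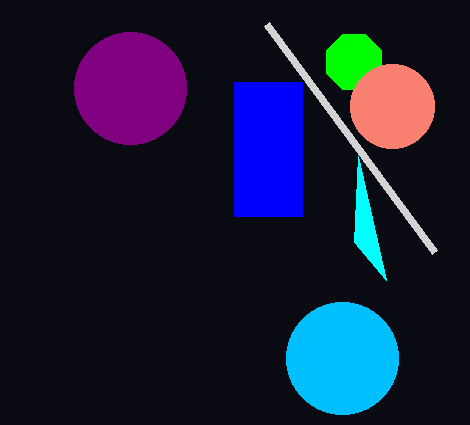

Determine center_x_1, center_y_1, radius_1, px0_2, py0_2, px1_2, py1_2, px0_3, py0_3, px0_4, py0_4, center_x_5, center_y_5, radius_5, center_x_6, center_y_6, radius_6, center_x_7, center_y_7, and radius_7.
center_x_1 = 354, center_y_1 = 62, radius_1 = 30, px0_2 = 234, py0_2 = 82, px1_2 = 302, py1_2 = 216, px0_3 = 266, py0_3 = 24, px0_4 = 358, py0_4 = 156, center_x_5 = 130, center_y_5 = 88, radius_5 = 56, center_x_6 = 392, center_y_6 = 106, radius_6 = 42, center_x_7 = 342, center_y_7 = 358, radius_7 = 56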